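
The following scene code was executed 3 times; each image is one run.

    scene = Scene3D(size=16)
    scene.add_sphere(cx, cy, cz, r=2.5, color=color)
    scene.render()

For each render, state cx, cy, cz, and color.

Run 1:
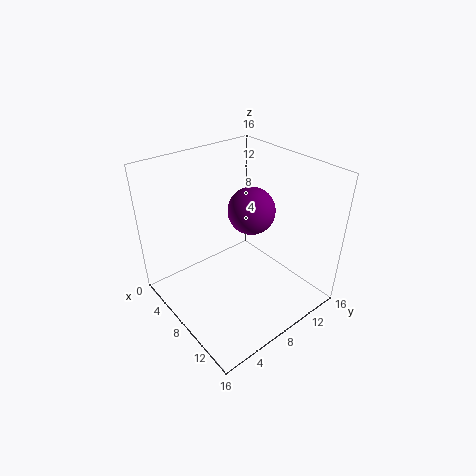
cx = 9; cy = 9; cz = 11.5; color = 'purple'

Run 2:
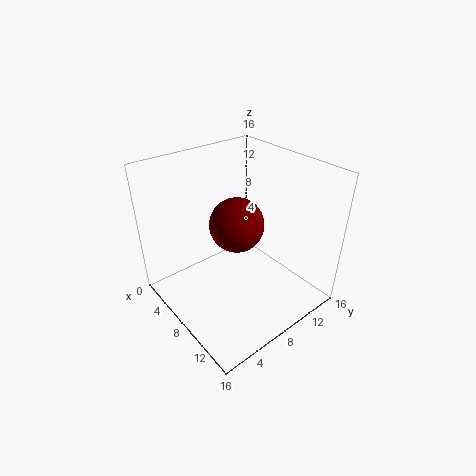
cx = 11.5; cy = 5; cz = 12.5; color = 'maroon'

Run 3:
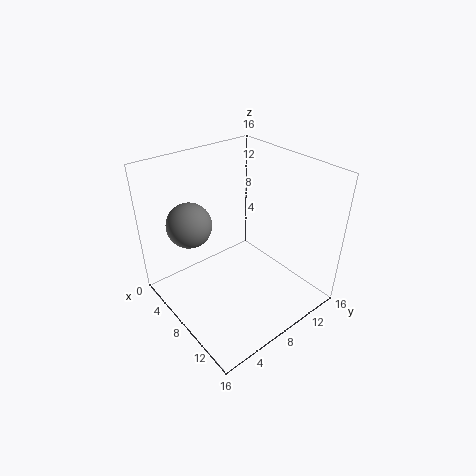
cx = 4.5; cy = 4; cz = 9.5; color = 'gray'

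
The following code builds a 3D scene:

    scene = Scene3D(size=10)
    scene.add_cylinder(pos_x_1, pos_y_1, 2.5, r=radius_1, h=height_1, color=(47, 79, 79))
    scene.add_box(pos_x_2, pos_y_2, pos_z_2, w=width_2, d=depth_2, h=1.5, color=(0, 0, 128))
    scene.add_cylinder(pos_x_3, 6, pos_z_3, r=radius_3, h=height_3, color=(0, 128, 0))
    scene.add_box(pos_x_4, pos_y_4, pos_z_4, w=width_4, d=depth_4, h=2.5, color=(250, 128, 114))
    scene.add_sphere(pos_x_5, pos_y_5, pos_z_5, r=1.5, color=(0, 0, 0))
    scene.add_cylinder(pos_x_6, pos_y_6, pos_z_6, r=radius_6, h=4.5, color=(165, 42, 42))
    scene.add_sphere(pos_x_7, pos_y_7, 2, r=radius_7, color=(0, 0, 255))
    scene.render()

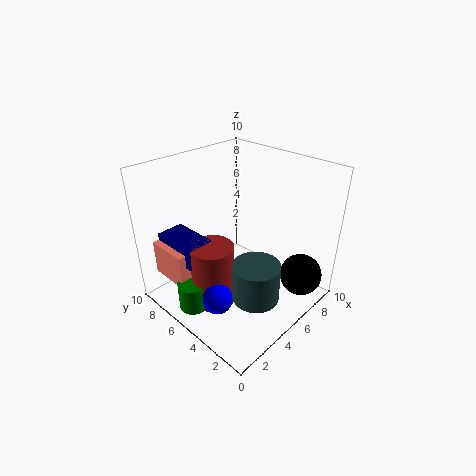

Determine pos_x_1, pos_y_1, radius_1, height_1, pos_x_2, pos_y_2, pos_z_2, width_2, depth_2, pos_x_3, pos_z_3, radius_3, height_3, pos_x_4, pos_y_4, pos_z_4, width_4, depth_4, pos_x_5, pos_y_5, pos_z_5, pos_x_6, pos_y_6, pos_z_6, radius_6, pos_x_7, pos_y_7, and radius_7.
pos_x_1 = 3.5
pos_y_1 = 2
radius_1 = 1.5
height_1 = 2.5
pos_x_2 = 1.5
pos_y_2 = 6
pos_z_2 = 3.5
width_2 = 2
depth_2 = 3.5
pos_x_3 = 1.5
pos_z_3 = 0.5
radius_3 = 1
height_3 = 2
pos_x_4 = 1
pos_y_4 = 6.5
pos_z_4 = 2
width_4 = 2
depth_4 = 3
pos_x_5 = 8
pos_y_5 = 1.5
pos_z_5 = 2
pos_x_6 = 3
pos_y_6 = 5.5
pos_z_6 = 0.5
radius_6 = 1.5
pos_x_7 = 2
pos_y_7 = 4
radius_7 = 1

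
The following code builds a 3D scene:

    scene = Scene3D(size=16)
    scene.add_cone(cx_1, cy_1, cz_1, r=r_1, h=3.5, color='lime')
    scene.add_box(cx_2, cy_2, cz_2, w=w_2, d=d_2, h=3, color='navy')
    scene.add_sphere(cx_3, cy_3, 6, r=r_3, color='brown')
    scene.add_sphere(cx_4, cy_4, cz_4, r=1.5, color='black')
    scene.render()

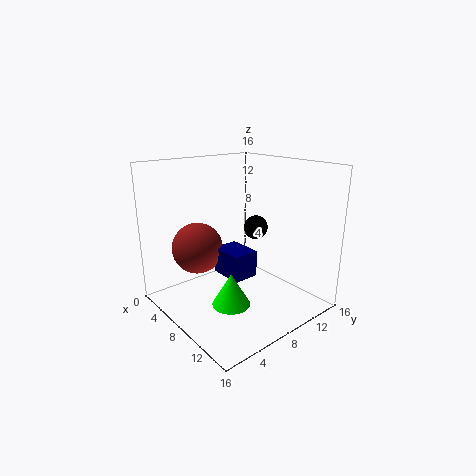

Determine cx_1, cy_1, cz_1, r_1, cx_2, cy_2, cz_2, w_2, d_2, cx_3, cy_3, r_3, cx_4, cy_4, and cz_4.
cx_1 = 10.5, cy_1 = 5, cz_1 = 2, r_1 = 2, cx_2 = 5.5, cy_2 = 6.5, cz_2 = 3.5, w_2 = 4, d_2 = 3, cx_3 = 3.5, cy_3 = 5.5, r_3 = 3, cx_4 = 5.5, cy_4 = 13, cz_4 = 7.5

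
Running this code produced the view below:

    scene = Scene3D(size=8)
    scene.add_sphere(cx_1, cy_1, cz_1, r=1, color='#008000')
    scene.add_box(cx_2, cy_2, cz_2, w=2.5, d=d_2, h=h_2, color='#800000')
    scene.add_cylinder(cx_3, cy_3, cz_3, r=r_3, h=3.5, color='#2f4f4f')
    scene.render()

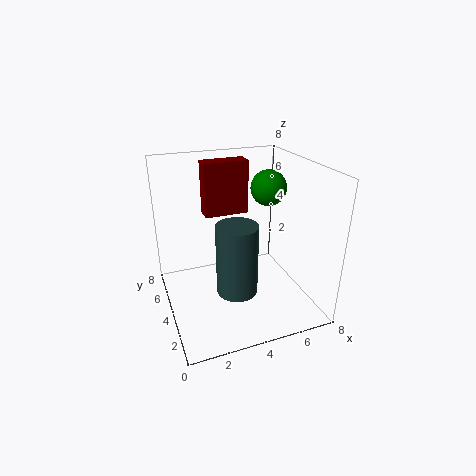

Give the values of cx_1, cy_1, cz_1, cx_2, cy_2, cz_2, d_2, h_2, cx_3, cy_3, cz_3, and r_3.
cx_1 = 6, cy_1 = 4.5, cz_1 = 6.5, cx_2 = 2.5, cy_2 = 5, cz_2 = 5, d_2 = 1, h_2 = 3, cx_3 = 3, cy_3 = 1.5, cz_3 = 2.5, r_3 = 1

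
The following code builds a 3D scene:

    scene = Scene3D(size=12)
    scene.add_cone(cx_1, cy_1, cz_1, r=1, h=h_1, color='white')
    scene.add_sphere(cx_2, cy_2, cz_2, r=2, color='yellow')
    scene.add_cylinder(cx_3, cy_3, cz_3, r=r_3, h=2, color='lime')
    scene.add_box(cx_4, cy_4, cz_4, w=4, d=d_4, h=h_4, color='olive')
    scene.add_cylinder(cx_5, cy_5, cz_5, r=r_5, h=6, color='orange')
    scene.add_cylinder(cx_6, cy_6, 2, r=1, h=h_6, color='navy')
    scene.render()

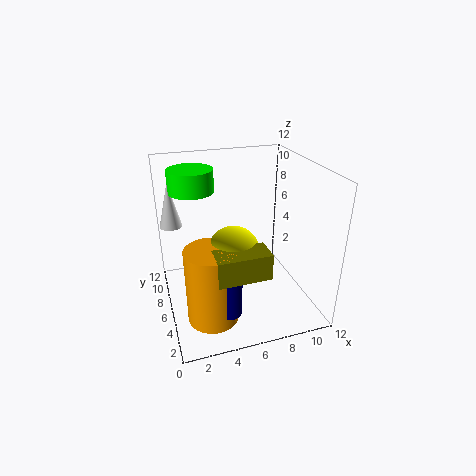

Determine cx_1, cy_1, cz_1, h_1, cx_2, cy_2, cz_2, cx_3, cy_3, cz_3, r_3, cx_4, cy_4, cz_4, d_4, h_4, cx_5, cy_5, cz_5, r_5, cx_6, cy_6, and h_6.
cx_1 = 1
cy_1 = 10
cz_1 = 6
h_1 = 4
cx_2 = 5
cy_2 = 4
cz_2 = 6
cx_3 = 3
cy_3 = 10
cz_3 = 9
r_3 = 2
cx_4 = 3
cy_4 = 1
cz_4 = 5
d_4 = 2
h_4 = 2
cx_5 = 3
cy_5 = 3
cz_5 = 1
r_5 = 2
cx_6 = 4
cy_6 = 2
h_6 = 3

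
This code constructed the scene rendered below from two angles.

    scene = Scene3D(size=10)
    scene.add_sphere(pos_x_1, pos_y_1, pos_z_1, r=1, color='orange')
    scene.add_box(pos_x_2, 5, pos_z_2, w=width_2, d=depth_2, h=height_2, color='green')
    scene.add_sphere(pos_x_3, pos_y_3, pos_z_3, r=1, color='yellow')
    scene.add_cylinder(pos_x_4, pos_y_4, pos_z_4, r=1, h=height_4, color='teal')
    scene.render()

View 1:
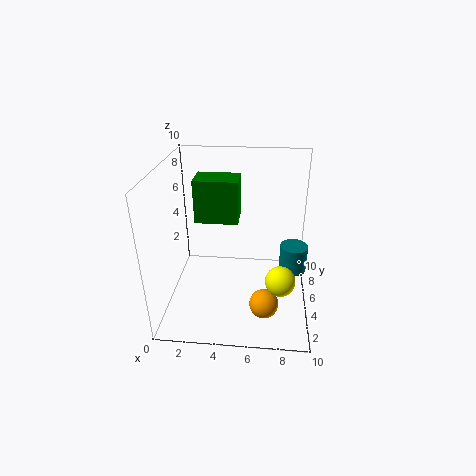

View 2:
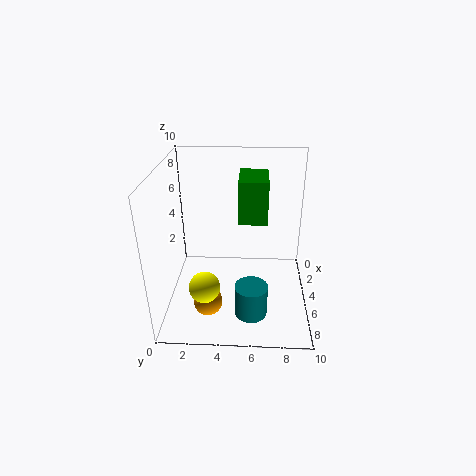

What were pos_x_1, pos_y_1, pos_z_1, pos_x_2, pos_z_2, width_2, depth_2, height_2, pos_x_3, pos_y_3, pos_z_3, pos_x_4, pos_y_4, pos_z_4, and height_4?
pos_x_1 = 7; pos_y_1 = 3; pos_z_1 = 1; pos_x_2 = 2; pos_z_2 = 6; width_2 = 3; depth_2 = 2; height_2 = 3; pos_x_3 = 8; pos_y_3 = 3; pos_z_3 = 3; pos_x_4 = 9; pos_y_4 = 6; pos_z_4 = 2; height_4 = 2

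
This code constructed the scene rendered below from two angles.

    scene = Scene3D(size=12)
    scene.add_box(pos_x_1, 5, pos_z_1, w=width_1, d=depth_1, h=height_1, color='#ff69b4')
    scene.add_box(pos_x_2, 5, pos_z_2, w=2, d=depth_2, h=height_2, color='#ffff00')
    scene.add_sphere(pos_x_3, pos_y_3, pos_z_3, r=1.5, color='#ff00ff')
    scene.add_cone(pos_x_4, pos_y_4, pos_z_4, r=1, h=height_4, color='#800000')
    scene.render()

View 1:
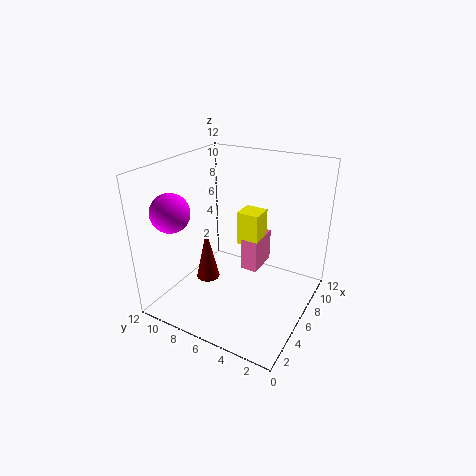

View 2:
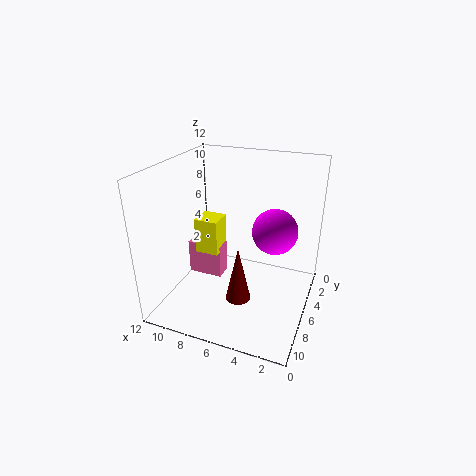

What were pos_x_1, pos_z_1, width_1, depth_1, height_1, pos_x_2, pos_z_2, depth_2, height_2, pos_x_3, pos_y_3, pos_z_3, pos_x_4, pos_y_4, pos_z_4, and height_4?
pos_x_1 = 7.5; pos_z_1 = 2; width_1 = 3; depth_1 = 1.5; height_1 = 3; pos_x_2 = 7.5; pos_z_2 = 4.5; depth_2 = 2; height_2 = 3; pos_x_3 = 2; pos_y_3 = 9.5; pos_z_3 = 9; pos_x_4 = 5; pos_y_4 = 8.5; pos_z_4 = 2; height_4 = 4.5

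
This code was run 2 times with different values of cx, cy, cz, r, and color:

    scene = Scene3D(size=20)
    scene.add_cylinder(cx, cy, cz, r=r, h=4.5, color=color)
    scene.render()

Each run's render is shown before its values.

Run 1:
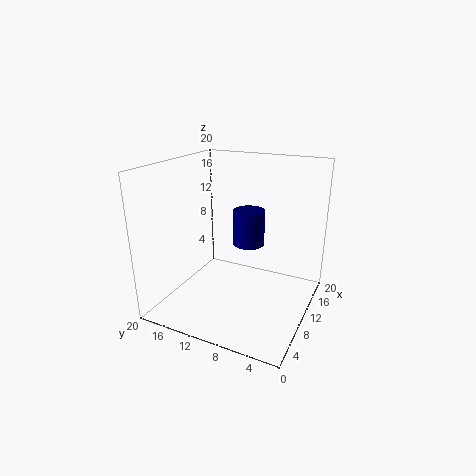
cx = 8
cy = 7.5
cz = 10.5
r = 2
color = 'navy'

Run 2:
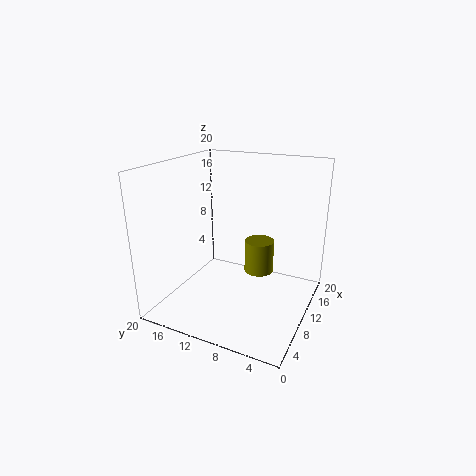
cx = 10.5
cy = 7
cz = 5.5
r = 2
color = 'olive'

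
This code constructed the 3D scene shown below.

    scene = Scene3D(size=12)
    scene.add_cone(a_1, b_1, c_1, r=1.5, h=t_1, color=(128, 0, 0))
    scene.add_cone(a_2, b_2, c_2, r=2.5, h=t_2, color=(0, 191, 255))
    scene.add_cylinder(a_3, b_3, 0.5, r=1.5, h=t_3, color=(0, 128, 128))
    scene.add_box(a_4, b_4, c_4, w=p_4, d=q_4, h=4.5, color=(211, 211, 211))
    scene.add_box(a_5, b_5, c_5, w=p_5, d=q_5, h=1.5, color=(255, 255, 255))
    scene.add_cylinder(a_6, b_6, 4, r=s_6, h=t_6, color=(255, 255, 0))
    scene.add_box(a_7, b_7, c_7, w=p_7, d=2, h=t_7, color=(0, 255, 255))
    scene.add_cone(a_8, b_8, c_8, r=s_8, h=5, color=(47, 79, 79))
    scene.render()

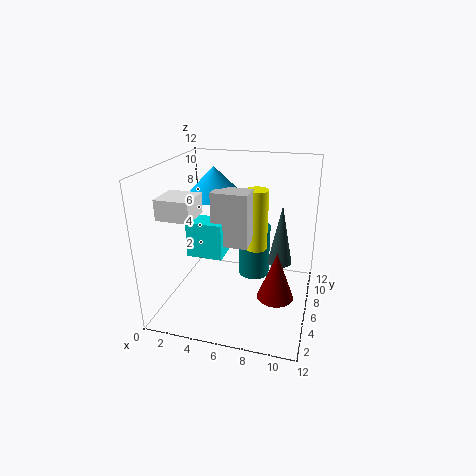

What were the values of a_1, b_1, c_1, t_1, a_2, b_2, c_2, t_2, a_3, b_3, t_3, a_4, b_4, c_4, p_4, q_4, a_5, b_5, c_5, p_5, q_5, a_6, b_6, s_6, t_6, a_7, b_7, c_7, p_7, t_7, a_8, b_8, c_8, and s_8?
a_1 = 9.5
b_1 = 5
c_1 = 1.5
t_1 = 4
a_2 = 3.5
b_2 = 7.5
c_2 = 9
t_2 = 2.5
a_3 = 6.5
b_3 = 10
t_3 = 5
a_4 = 4
b_4 = 5
c_4 = 5.5
p_4 = 3
q_4 = 2
a_5 = 1.5
b_5 = 1
c_5 = 9
p_5 = 2.5
q_5 = 2.5
a_6 = 7
b_6 = 8.5
s_6 = 1
t_6 = 5.5
a_7 = 2
b_7 = 4.5
c_7 = 4.5
p_7 = 3
t_7 = 3
a_8 = 9.5
b_8 = 6.5
c_8 = 4
s_8 = 1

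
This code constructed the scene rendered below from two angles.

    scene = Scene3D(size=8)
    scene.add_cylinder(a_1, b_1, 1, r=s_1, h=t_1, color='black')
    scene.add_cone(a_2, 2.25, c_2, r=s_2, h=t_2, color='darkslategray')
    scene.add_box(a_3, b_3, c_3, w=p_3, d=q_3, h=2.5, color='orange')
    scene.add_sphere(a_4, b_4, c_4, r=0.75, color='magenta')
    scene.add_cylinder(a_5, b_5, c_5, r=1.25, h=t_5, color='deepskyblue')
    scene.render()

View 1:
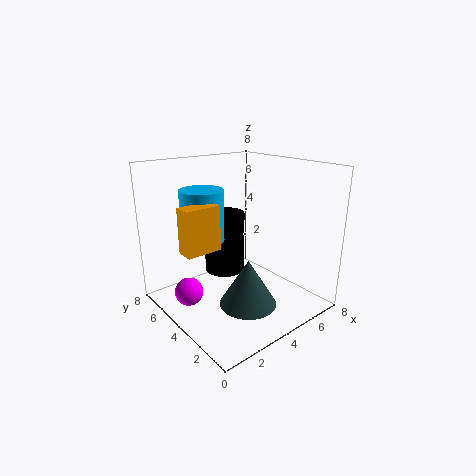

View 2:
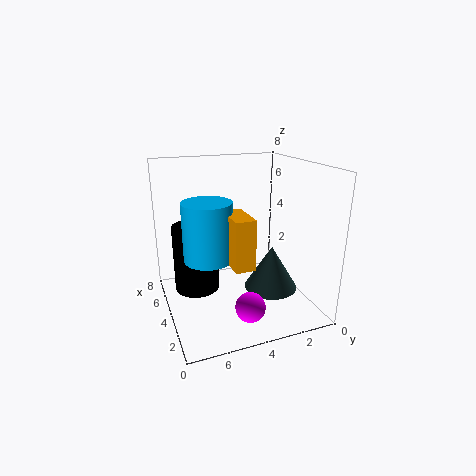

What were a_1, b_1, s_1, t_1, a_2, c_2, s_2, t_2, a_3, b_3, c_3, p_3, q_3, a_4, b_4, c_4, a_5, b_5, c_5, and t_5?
a_1 = 4.75; b_1 = 6.25; s_1 = 1.25; t_1 = 3.75; a_2 = 3.25; c_2 = 1; s_2 = 1.5; t_2 = 2.5; a_3 = 1; b_3 = 4.25; c_3 = 3.5; p_3 = 2; q_3 = 1; a_4 = 1; b_4 = 4.5; c_4 = 1.5; a_5 = 3; b_5 = 6; c_5 = 3.5; t_5 = 3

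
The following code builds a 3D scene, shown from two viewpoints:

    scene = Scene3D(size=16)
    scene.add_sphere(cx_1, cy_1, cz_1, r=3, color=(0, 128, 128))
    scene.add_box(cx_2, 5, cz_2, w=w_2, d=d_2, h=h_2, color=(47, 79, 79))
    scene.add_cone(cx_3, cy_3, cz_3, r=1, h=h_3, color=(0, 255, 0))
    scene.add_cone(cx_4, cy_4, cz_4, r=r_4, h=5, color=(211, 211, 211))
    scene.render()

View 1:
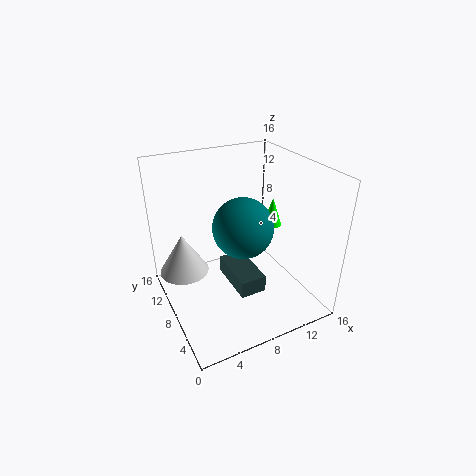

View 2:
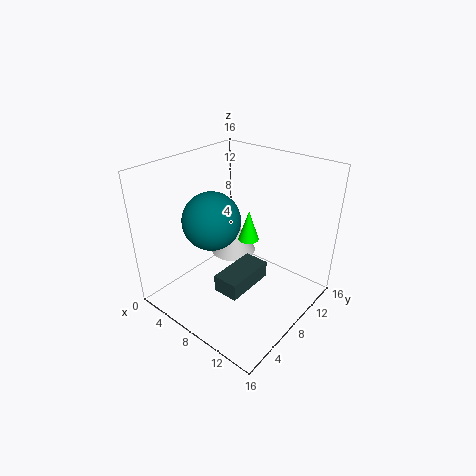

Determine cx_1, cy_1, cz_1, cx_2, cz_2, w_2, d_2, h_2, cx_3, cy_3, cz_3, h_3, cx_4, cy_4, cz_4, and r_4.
cx_1 = 7, cy_1 = 5, cz_1 = 11, cx_2 = 7, cz_2 = 2, w_2 = 3, d_2 = 6, h_2 = 2, cx_3 = 11, cy_3 = 6, cz_3 = 10, h_3 = 3, cx_4 = 3, cy_4 = 13, cz_4 = 2, r_4 = 3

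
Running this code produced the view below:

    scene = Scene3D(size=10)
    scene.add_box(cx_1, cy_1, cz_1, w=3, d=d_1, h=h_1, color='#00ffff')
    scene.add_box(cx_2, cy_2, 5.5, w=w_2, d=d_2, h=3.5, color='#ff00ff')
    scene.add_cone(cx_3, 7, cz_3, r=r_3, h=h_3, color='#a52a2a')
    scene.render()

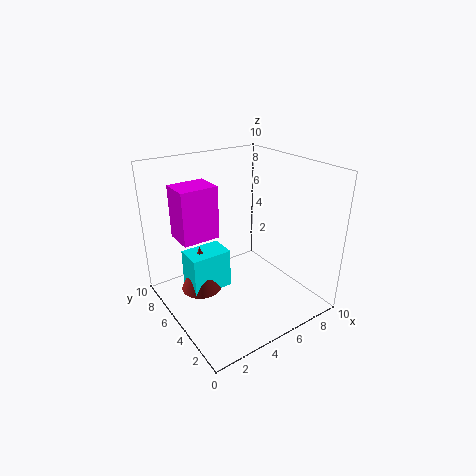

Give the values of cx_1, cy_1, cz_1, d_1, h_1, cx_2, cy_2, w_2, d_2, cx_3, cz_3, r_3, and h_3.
cx_1 = 2, cy_1 = 6, cz_1 = 0.5, d_1 = 2, h_1 = 3, cx_2 = 1, cy_2 = 5, w_2 = 2.5, d_2 = 2, cx_3 = 3, cz_3 = 0.5, r_3 = 1.5, h_3 = 3.5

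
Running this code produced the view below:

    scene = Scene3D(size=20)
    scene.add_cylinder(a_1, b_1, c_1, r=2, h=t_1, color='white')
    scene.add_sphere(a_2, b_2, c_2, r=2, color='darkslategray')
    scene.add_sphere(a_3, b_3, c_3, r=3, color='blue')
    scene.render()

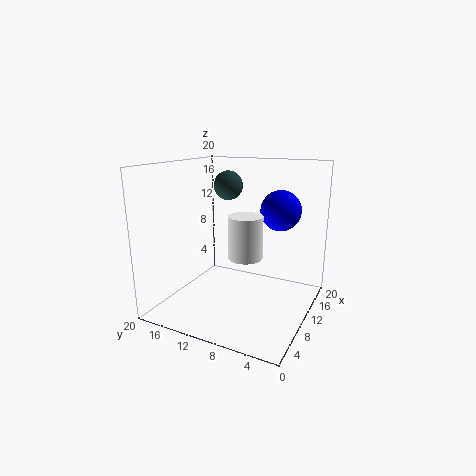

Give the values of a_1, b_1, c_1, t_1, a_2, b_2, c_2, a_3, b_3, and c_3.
a_1 = 4; b_1 = 6; c_1 = 10; t_1 = 5; a_2 = 11; b_2 = 12; c_2 = 17; a_3 = 16; b_3 = 6; c_3 = 13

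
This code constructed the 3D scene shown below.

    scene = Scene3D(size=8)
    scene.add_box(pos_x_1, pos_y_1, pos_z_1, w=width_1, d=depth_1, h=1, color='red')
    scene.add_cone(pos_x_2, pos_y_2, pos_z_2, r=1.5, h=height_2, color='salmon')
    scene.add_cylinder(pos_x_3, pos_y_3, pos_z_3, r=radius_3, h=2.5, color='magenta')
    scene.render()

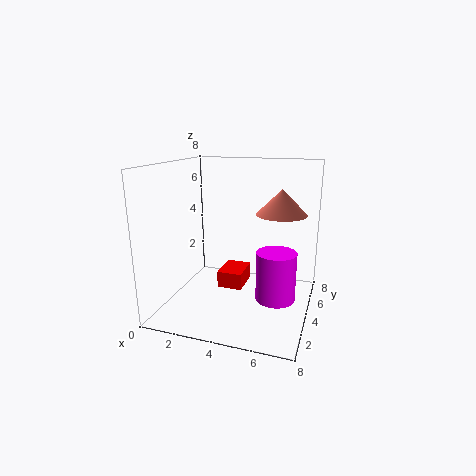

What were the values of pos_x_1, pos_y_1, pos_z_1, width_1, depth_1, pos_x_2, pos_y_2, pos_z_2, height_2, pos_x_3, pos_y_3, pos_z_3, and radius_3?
pos_x_1 = 2.5, pos_y_1 = 4.5, pos_z_1 = 0.5, width_1 = 1.5, depth_1 = 2, pos_x_2 = 6, pos_y_2 = 6, pos_z_2 = 5, height_2 = 1.5, pos_x_3 = 6.5, pos_y_3 = 2.5, pos_z_3 = 1.5, radius_3 = 1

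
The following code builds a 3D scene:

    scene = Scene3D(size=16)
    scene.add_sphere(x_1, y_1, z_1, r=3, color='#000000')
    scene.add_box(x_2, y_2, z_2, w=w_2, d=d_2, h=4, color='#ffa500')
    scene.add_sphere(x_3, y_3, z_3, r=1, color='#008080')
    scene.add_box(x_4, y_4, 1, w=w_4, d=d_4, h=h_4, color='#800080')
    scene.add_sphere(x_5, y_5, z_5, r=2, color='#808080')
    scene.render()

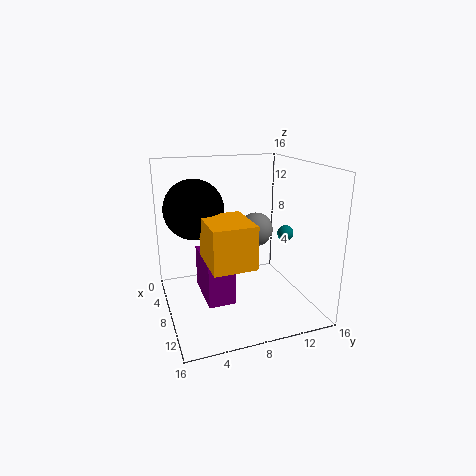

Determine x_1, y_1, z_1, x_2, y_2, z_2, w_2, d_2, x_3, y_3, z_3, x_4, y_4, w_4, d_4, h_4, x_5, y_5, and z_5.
x_1 = 9
y_1 = 3
z_1 = 12
x_2 = 11
y_2 = 3
z_2 = 8
w_2 = 5
d_2 = 4
x_3 = 6
y_3 = 15
z_3 = 7
x_4 = 4
y_4 = 4
w_4 = 6
d_4 = 3
h_4 = 5
x_5 = 6
y_5 = 11
z_5 = 8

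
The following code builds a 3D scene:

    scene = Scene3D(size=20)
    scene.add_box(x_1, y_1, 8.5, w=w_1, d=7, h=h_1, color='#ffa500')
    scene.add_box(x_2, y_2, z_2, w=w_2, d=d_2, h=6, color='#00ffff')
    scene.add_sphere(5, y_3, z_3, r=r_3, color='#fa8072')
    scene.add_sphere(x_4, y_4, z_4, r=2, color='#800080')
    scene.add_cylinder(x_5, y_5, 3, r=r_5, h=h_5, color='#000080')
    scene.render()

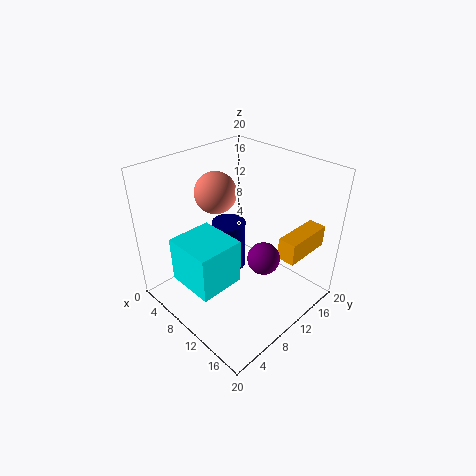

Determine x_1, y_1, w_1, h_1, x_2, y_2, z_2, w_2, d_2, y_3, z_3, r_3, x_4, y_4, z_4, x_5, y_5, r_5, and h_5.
x_1 = 15.5
y_1 = 12
w_1 = 2.5
h_1 = 3
x_2 = 7
y_2 = 1
z_2 = 6.5
w_2 = 6.5
d_2 = 6
y_3 = 10.5
z_3 = 15
r_3 = 3
x_4 = 16
y_4 = 8.5
z_4 = 10.5
x_5 = 6.5
y_5 = 11.5
r_5 = 2.5
h_5 = 7.5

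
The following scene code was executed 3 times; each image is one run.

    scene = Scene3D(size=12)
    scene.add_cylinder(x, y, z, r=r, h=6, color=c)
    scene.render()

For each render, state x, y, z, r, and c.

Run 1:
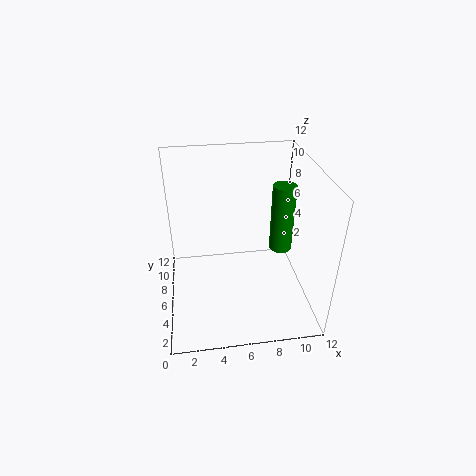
x = 10
y = 7
z = 4
r = 1
c = 'green'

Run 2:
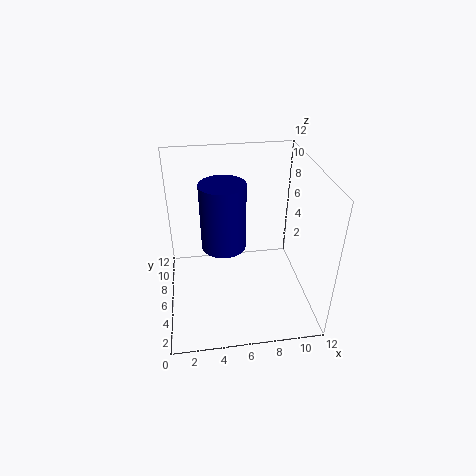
x = 5
y = 8
z = 4
r = 2
c = 'navy'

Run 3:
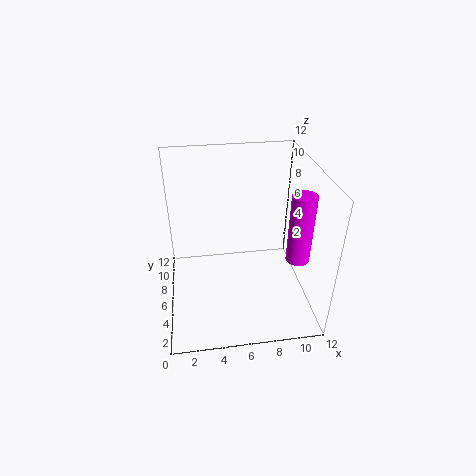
x = 11
y = 5
z = 4
r = 1
c = 'magenta'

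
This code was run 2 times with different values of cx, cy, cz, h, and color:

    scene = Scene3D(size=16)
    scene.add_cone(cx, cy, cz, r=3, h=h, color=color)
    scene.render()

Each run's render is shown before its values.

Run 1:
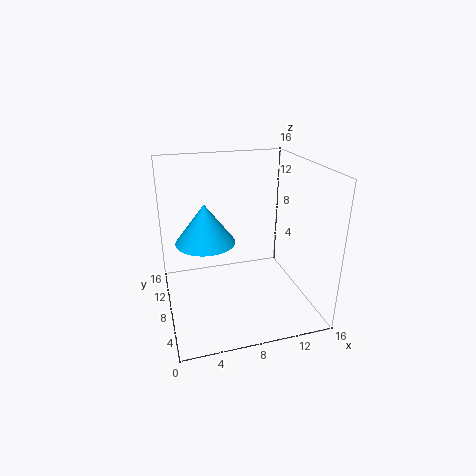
cx = 4, cy = 6, cz = 9, h = 4, color = 'deepskyblue'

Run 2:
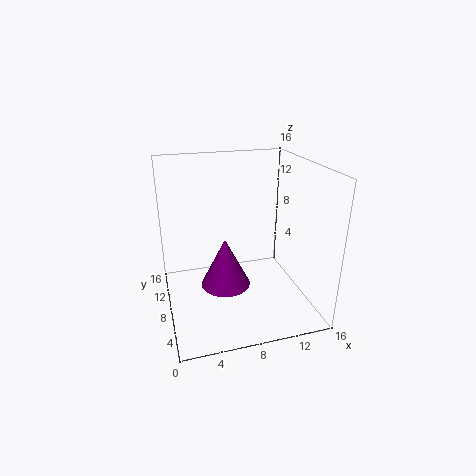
cx = 7, cy = 10, cz = 1, h = 6, color = 'purple'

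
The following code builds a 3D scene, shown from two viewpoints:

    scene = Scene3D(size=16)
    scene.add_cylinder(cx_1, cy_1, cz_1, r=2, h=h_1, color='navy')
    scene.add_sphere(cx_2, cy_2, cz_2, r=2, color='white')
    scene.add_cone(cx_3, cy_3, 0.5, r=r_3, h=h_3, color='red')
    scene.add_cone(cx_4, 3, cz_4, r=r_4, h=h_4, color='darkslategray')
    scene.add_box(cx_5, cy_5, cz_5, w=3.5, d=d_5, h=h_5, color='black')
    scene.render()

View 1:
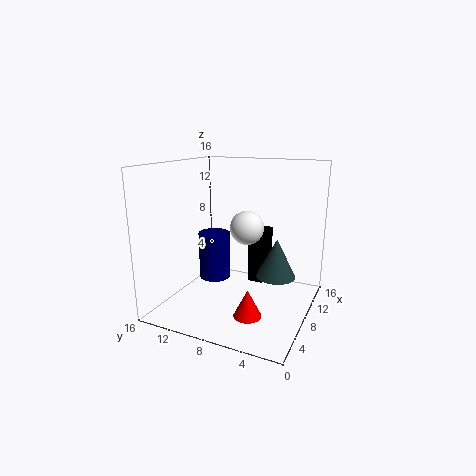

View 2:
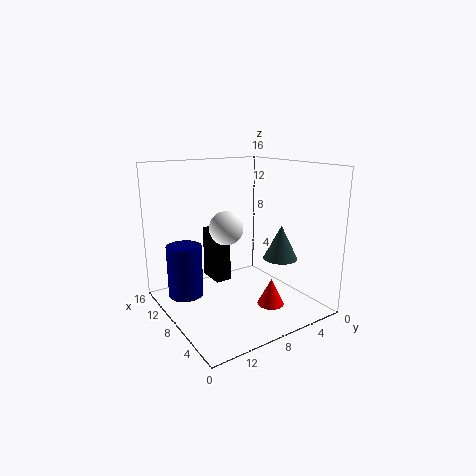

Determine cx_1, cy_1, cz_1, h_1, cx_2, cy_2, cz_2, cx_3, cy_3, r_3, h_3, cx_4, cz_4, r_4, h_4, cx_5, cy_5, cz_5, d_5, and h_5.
cx_1 = 11.5
cy_1 = 13
cz_1 = 1
h_1 = 6
cx_2 = 10.5
cy_2 = 8
cz_2 = 8.5
cx_3 = 5
cy_3 = 5.5
r_3 = 1.5
h_3 = 3
cx_4 = 6.5
cz_4 = 5
r_4 = 2
h_4 = 4
cx_5 = 12
cy_5 = 6.5
cz_5 = 1
d_5 = 2
h_5 = 6.5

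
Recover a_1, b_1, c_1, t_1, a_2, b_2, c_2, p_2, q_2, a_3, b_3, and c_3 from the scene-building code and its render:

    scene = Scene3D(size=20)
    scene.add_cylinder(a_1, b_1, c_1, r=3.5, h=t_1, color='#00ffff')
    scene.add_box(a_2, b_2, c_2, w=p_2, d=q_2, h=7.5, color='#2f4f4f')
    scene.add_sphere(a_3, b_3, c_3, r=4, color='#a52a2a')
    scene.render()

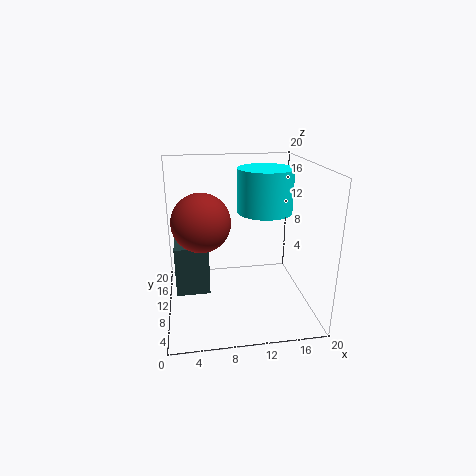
a_1 = 13
b_1 = 7.5
c_1 = 14.5
t_1 = 5.5
a_2 = 1
b_2 = 11.5
c_2 = 0.5
p_2 = 5
q_2 = 6
a_3 = 5
b_3 = 10
c_3 = 12.5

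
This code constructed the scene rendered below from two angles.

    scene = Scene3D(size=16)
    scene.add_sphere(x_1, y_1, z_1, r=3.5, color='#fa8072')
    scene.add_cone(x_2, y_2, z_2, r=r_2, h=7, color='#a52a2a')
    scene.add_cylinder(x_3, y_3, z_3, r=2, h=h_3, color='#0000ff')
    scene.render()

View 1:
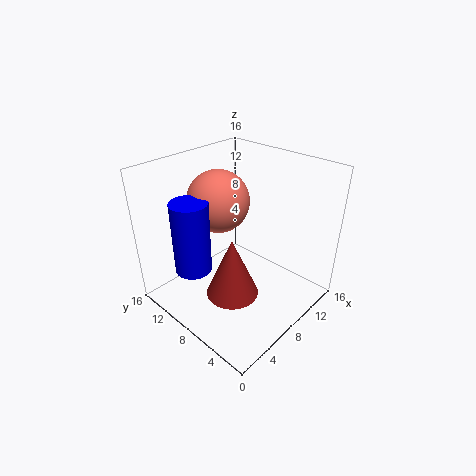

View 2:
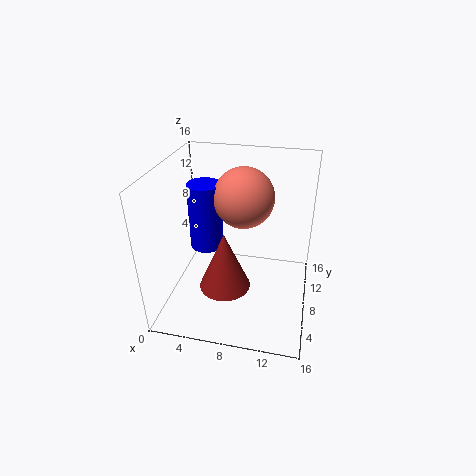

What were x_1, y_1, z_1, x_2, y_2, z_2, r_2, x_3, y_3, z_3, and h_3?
x_1 = 8
y_1 = 11
z_1 = 11.5
x_2 = 6.5
y_2 = 7.5
z_2 = 1.5
r_2 = 3
x_3 = 3.5
y_3 = 10.5
z_3 = 5
h_3 = 8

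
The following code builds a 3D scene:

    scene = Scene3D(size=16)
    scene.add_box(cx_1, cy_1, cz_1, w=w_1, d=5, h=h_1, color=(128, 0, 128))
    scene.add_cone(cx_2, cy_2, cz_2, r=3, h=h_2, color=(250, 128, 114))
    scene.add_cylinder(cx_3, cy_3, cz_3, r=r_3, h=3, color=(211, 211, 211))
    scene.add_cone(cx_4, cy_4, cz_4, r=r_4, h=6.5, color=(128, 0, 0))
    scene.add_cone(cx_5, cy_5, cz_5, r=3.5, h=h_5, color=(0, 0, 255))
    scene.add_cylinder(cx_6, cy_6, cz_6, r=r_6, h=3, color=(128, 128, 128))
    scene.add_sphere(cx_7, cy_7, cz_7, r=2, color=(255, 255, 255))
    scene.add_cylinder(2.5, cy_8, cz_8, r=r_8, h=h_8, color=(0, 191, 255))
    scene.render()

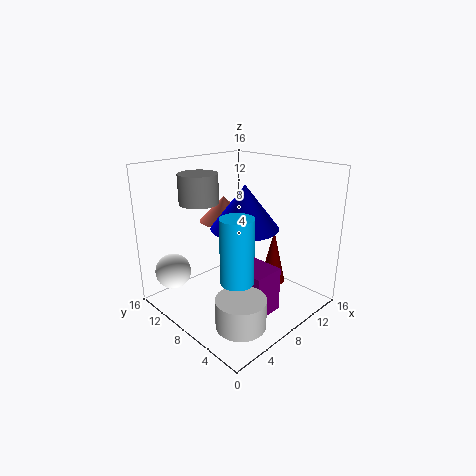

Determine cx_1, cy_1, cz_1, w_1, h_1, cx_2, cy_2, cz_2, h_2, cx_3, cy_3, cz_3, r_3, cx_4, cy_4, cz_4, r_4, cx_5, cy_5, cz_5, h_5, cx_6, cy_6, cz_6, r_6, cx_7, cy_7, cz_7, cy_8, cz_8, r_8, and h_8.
cx_1 = 6
cy_1 = 3
cz_1 = 0.5
w_1 = 3.5
h_1 = 5
cx_2 = 10
cy_2 = 12.5
cz_2 = 8.5
h_2 = 3
cx_3 = 3.5
cy_3 = 3
cz_3 = 1.5
r_3 = 2.5
cx_4 = 12.5
cy_4 = 6.5
cz_4 = 1.5
r_4 = 1.5
cx_5 = 7
cy_5 = 6
cz_5 = 10
h_5 = 4.5
cx_6 = 4
cy_6 = 9.5
cz_6 = 12.5
r_6 = 2
cx_7 = 2.5
cy_7 = 13
cz_7 = 4
cy_8 = 2.5
cz_8 = 7
r_8 = 1.5
h_8 = 6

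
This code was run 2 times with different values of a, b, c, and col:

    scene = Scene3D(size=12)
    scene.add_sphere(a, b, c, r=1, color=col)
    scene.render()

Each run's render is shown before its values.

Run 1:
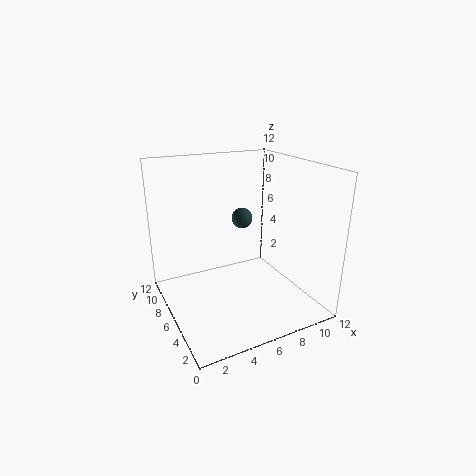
a = 8.5, b = 10, c = 6, col = 'darkslategray'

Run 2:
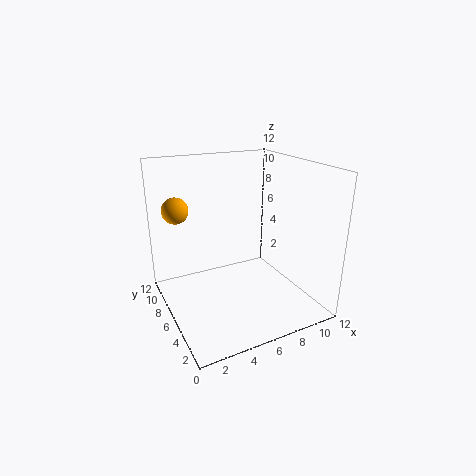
a = 1, b = 6.5, c = 9, col = 'orange'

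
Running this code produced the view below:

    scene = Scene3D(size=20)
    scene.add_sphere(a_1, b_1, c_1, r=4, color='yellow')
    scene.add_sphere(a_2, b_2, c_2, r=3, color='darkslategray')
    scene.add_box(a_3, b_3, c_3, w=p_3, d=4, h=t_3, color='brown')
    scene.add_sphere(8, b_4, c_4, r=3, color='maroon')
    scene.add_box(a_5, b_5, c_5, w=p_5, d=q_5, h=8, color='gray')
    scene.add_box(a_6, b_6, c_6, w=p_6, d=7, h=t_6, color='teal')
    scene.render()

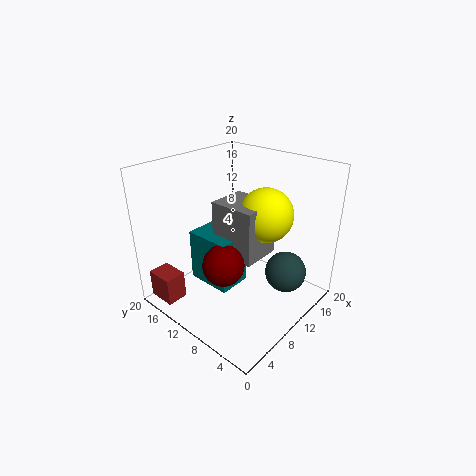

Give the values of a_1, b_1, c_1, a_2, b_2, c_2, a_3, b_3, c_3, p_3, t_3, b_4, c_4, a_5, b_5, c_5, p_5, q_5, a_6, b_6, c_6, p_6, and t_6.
a_1 = 15
b_1 = 9
c_1 = 12
a_2 = 15
b_2 = 5
c_2 = 4
a_3 = 1
b_3 = 15
c_3 = 1
p_3 = 3
t_3 = 4
b_4 = 11
c_4 = 6
a_5 = 10
b_5 = 8
c_5 = 6
p_5 = 6
q_5 = 7
a_6 = 8
b_6 = 11
c_6 = 1
p_6 = 5
t_6 = 8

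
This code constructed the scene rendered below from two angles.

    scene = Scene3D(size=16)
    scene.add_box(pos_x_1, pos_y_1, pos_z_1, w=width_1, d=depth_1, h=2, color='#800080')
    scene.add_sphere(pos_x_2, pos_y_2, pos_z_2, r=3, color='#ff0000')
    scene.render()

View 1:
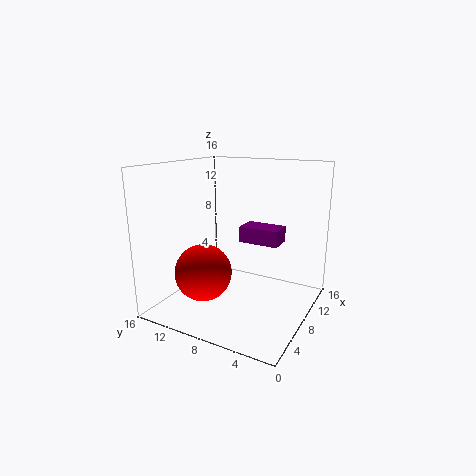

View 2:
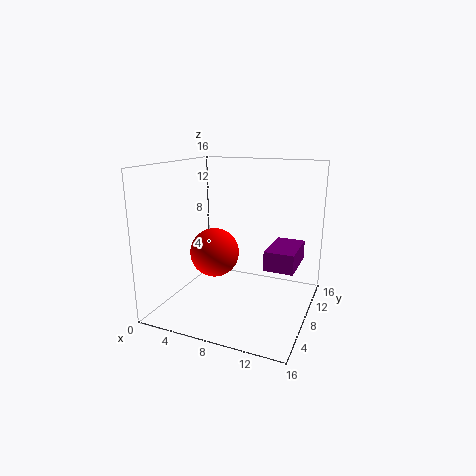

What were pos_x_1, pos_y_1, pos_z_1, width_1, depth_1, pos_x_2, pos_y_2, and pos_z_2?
pos_x_1 = 12
pos_y_1 = 5
pos_z_1 = 6
width_1 = 3
depth_1 = 5
pos_x_2 = 4
pos_y_2 = 10
pos_z_2 = 5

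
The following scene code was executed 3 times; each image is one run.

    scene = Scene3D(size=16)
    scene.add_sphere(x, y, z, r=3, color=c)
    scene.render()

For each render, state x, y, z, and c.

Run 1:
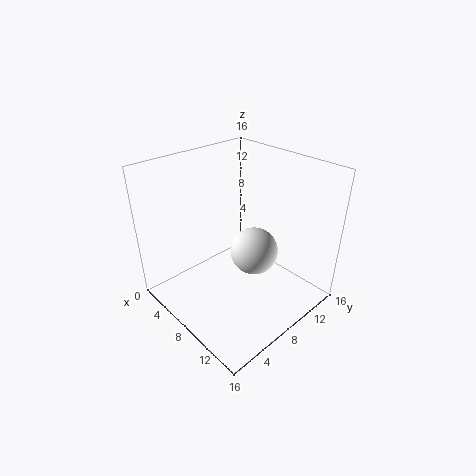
x = 6.75; y = 12; z = 3.75; c = 'white'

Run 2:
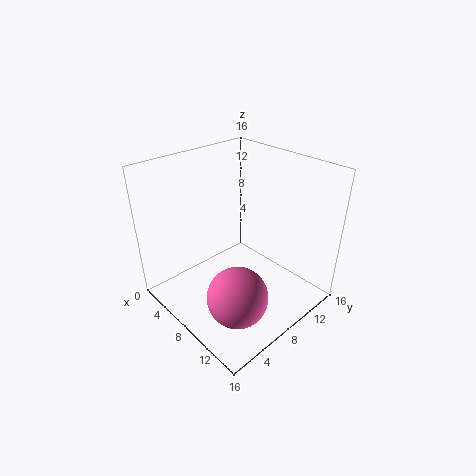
x = 12.75; y = 3.5; z = 5.25; c = 'hotpink'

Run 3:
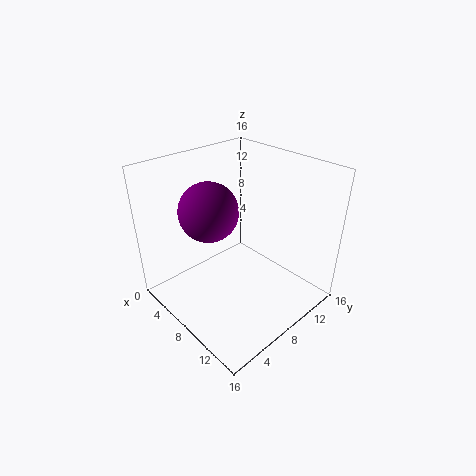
x = 7.5; y = 4.5; z = 12.25; c = 'purple'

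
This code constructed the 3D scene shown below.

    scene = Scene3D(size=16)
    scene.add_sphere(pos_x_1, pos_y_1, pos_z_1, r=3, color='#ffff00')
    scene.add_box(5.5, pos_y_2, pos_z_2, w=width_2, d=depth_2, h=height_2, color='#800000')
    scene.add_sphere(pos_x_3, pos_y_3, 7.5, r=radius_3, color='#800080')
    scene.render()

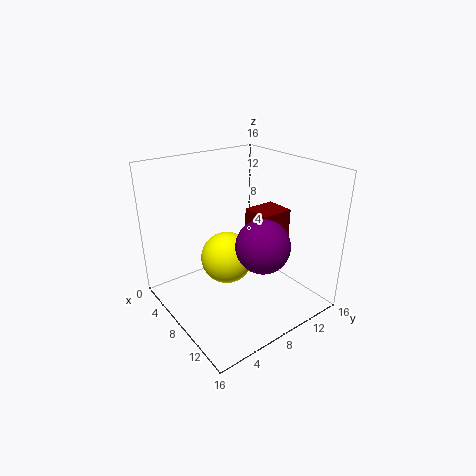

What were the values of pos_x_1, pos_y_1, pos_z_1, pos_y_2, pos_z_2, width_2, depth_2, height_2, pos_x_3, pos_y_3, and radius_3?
pos_x_1 = 6.5, pos_y_1 = 7.5, pos_z_1 = 5, pos_y_2 = 11, pos_z_2 = 4.5, width_2 = 3.5, depth_2 = 4, height_2 = 5.5, pos_x_3 = 10.5, pos_y_3 = 9.5, radius_3 = 3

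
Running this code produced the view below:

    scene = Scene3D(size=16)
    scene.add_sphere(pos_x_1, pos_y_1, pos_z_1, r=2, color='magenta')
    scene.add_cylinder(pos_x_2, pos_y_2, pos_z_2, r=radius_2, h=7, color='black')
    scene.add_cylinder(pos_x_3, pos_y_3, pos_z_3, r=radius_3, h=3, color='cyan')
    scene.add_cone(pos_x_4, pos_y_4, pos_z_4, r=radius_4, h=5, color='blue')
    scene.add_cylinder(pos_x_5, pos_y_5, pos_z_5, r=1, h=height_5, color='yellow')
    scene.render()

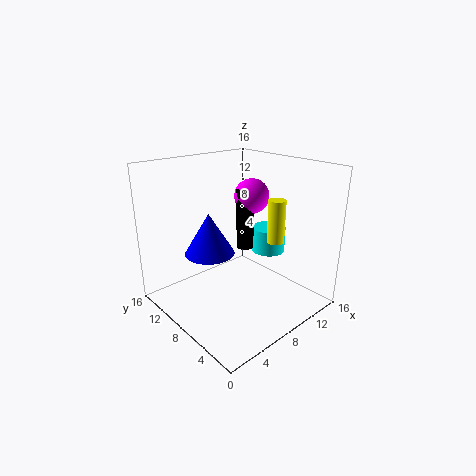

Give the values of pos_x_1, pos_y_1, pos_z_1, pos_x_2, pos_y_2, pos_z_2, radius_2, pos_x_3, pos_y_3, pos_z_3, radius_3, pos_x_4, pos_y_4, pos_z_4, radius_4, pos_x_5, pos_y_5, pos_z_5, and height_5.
pos_x_1 = 11
pos_y_1 = 9
pos_z_1 = 12
pos_x_2 = 10
pos_y_2 = 9
pos_z_2 = 6
radius_2 = 1
pos_x_3 = 13
pos_y_3 = 8
pos_z_3 = 5
radius_3 = 2
pos_x_4 = 7
pos_y_4 = 12
pos_z_4 = 5
radius_4 = 3
pos_x_5 = 12
pos_y_5 = 6
pos_z_5 = 7
height_5 = 5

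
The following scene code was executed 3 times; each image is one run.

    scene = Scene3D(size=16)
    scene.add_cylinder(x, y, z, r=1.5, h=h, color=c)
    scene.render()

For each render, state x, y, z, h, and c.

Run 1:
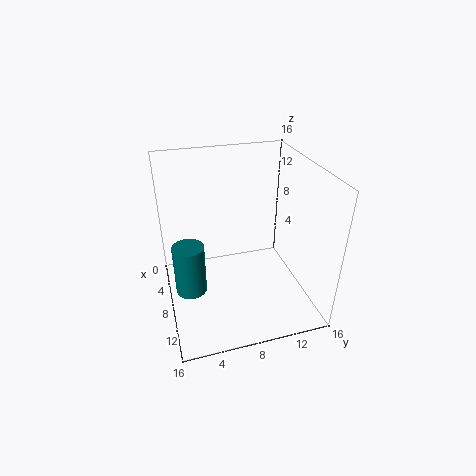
x = 12, y = 2, z = 5.5, h = 5, c = 'teal'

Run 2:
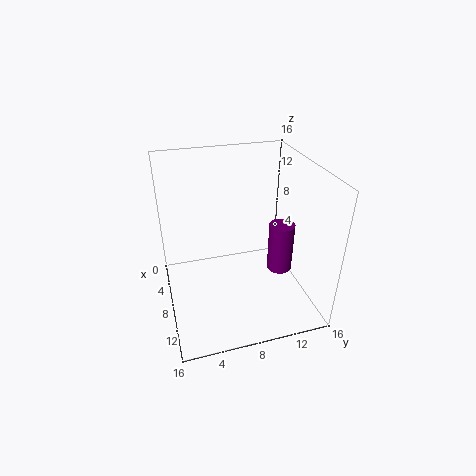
x = 7.5, y = 13.5, z = 2.5, h = 6, c = 'purple'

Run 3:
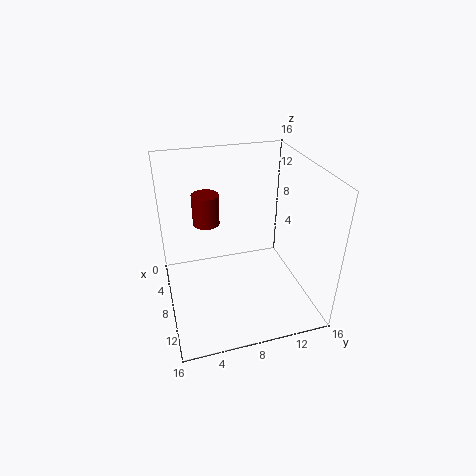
x = 5.5, y = 5, z = 9, h = 3.5, c = 'maroon'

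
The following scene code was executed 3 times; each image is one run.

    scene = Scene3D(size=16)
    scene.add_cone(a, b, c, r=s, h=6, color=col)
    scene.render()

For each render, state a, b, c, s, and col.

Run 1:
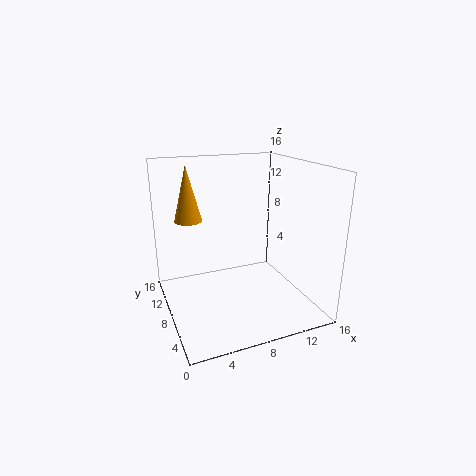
a = 3
b = 10
c = 10
s = 1.5
col = 'orange'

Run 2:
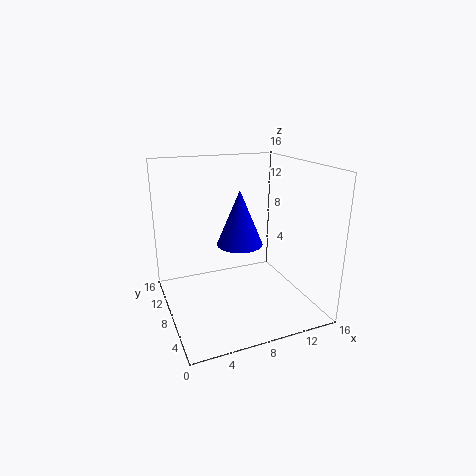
a = 8
b = 7.5
c = 7.5
s = 2.5
col = 'blue'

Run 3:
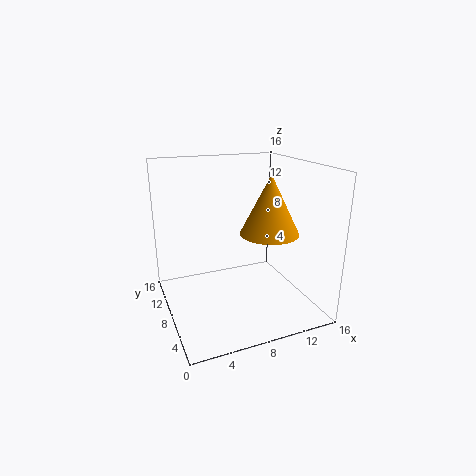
a = 10
b = 4.5
c = 9.5
s = 3
col = 'orange'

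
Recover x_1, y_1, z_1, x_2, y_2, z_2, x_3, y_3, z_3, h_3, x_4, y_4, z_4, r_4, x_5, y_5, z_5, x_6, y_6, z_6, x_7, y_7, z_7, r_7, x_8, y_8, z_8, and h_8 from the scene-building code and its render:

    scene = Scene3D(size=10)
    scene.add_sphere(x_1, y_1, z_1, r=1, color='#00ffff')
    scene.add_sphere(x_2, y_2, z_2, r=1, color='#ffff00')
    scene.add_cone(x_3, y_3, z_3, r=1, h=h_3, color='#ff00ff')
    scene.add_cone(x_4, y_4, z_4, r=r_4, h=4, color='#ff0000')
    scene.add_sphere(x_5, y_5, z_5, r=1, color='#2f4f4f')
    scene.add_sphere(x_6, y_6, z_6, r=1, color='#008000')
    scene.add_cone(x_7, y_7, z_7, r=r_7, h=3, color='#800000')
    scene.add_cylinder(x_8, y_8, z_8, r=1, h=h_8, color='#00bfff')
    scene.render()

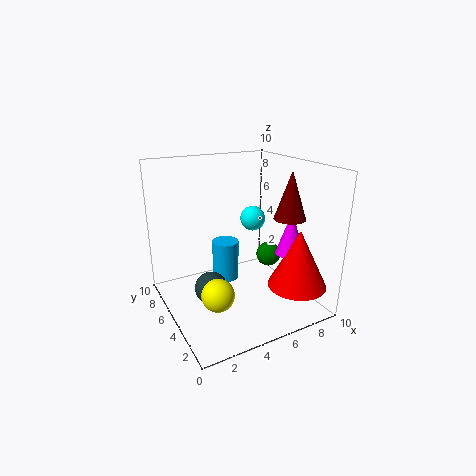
x_1 = 8; y_1 = 8; z_1 = 5; x_2 = 2; y_2 = 2; z_2 = 3; x_3 = 8; y_3 = 3; z_3 = 4; h_3 = 3; x_4 = 8; y_4 = 2; z_4 = 2; r_4 = 2; x_5 = 2; y_5 = 3; z_5 = 3; x_6 = 9; y_6 = 7; z_6 = 2; x_7 = 7; y_7 = 2; z_7 = 7; r_7 = 1; x_8 = 5; y_8 = 7; z_8 = 1; h_8 = 3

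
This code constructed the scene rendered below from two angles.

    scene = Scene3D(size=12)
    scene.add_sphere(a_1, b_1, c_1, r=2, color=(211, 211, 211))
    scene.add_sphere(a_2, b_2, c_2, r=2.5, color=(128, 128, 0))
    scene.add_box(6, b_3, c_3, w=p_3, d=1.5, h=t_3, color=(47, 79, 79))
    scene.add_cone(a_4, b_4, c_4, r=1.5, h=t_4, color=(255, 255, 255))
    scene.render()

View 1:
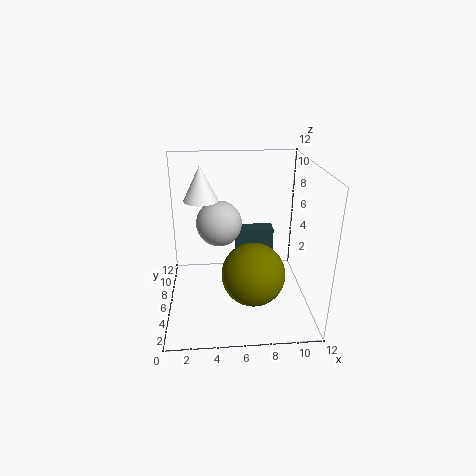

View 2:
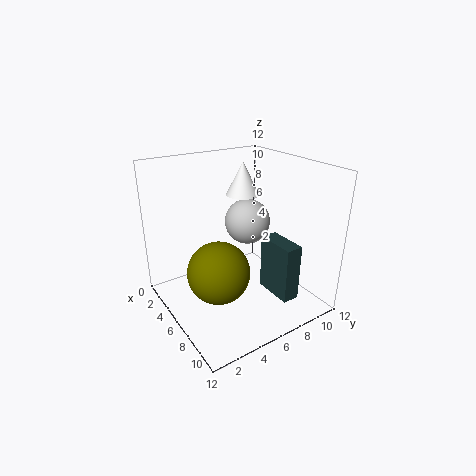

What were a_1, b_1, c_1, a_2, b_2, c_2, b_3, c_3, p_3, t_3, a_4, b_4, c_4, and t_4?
a_1 = 4.5; b_1 = 8; c_1 = 6.5; a_2 = 7; b_2 = 3.5; c_2 = 4; b_3 = 8.5; c_3 = 0.5; p_3 = 3.5; t_3 = 5; a_4 = 3; b_4 = 8.5; c_4 = 8.5; t_4 = 3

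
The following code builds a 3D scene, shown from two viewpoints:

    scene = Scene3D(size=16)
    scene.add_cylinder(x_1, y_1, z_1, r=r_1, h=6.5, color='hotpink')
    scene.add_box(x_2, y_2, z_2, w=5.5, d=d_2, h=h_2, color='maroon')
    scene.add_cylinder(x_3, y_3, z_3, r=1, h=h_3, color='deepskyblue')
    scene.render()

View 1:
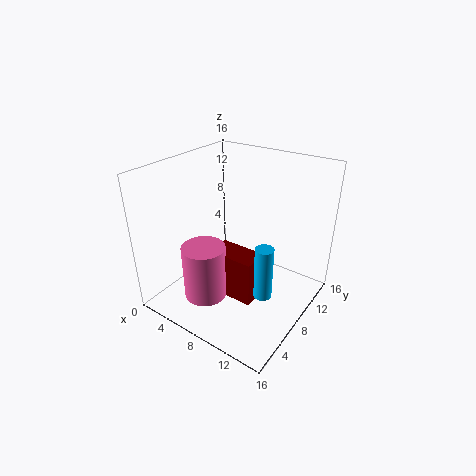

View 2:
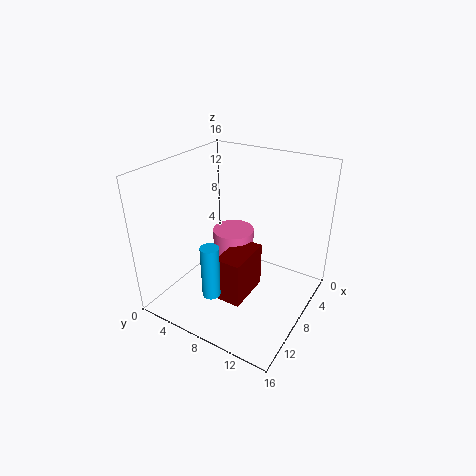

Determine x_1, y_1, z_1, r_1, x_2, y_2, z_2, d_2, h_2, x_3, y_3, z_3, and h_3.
x_1 = 5; y_1 = 5.5; z_1 = 0.5; r_1 = 2.5; x_2 = 5; y_2 = 6.5; z_2 = 0.5; d_2 = 3; h_2 = 5.5; x_3 = 12; y_3 = 7; z_3 = 2.5; h_3 = 6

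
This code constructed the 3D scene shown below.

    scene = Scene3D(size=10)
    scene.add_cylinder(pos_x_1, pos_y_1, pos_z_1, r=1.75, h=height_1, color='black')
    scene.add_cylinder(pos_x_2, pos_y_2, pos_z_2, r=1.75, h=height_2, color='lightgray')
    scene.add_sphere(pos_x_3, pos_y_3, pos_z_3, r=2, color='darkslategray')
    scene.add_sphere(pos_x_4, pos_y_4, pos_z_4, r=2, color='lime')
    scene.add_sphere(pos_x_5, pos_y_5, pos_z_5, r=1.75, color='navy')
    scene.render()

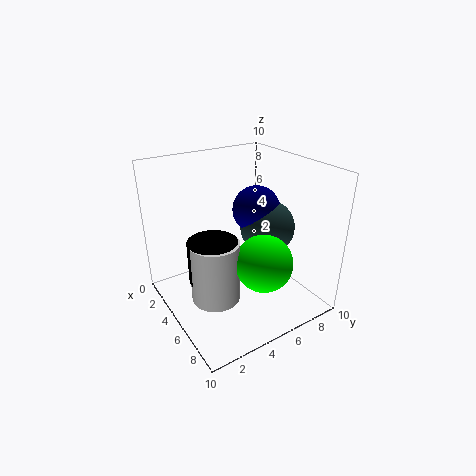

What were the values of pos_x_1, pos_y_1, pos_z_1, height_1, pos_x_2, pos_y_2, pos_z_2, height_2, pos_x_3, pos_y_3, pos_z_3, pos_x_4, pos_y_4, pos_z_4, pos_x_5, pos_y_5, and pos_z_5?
pos_x_1 = 4.5; pos_y_1 = 3.25; pos_z_1 = 2; height_1 = 3; pos_x_2 = 4.75; pos_y_2 = 3.25; pos_z_2 = 0.5; height_2 = 4.5; pos_x_3 = 4.75; pos_y_3 = 7.75; pos_z_3 = 5; pos_x_4 = 6.75; pos_y_4 = 6; pos_z_4 = 3.5; pos_x_5 = 4; pos_y_5 = 7.25; pos_z_5 = 6.25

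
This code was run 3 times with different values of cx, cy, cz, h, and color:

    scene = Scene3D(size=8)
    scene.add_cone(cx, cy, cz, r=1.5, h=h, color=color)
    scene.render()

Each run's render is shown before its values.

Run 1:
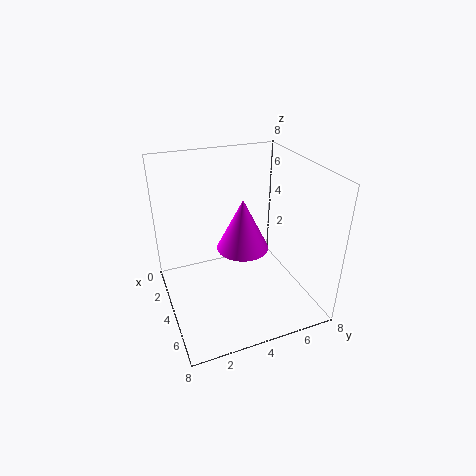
cx = 3.5, cy = 4.5, cz = 3, h = 3, color = 'magenta'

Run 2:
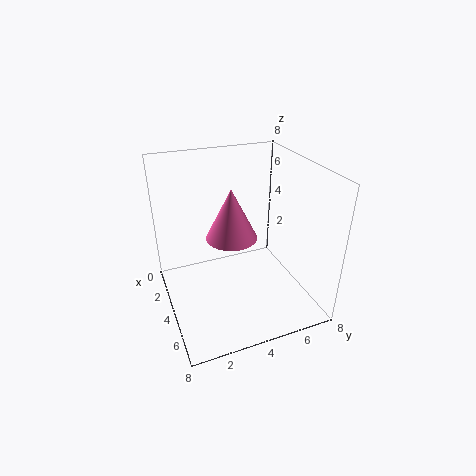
cx = 3, cy = 4, cz = 3.5, h = 3, color = 'hotpink'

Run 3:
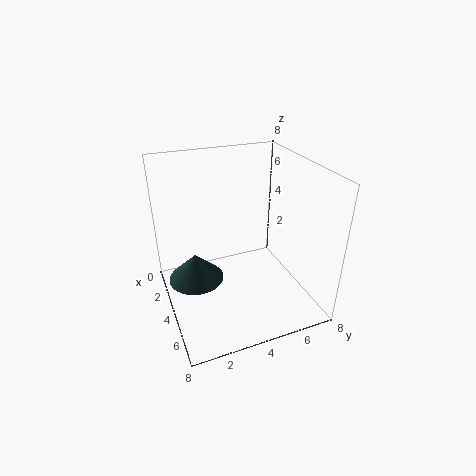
cx = 4, cy = 1.5, cz = 2, h = 1.5, color = 'darkslategray'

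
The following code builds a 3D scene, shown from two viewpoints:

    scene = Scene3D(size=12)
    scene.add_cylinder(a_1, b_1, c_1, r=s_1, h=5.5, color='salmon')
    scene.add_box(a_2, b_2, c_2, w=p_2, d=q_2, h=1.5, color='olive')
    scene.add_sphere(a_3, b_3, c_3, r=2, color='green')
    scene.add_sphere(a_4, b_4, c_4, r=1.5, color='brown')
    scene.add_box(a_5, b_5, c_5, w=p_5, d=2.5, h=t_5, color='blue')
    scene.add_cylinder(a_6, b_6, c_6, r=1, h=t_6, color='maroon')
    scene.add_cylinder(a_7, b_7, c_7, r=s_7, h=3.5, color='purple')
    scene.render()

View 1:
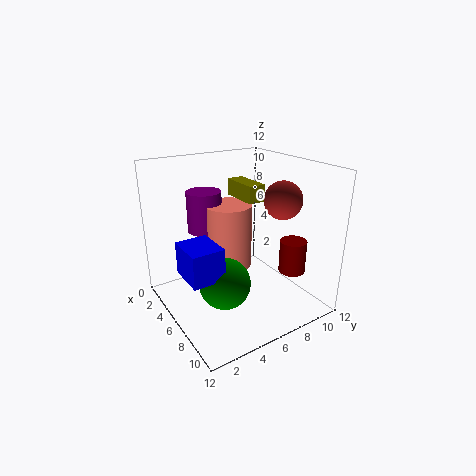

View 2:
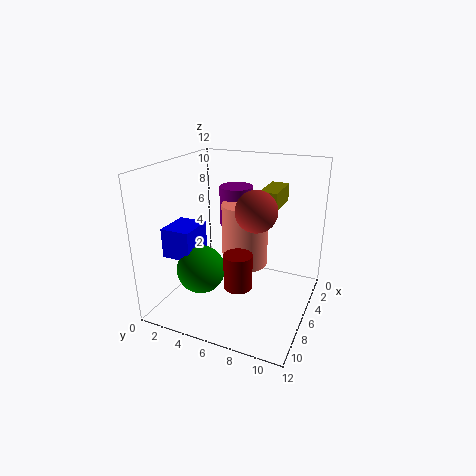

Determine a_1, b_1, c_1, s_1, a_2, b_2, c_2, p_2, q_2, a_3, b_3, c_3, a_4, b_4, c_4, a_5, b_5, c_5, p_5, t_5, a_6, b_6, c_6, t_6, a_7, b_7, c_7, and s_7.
a_1 = 4.5, b_1 = 6, c_1 = 3, s_1 = 2, a_2 = 2, b_2 = 7.5, c_2 = 8.5, p_2 = 3.5, q_2 = 1.5, a_3 = 8, b_3 = 3.5, c_3 = 3.5, a_4 = 8.5, b_4 = 8.5, c_4 = 9.5, a_5 = 6, b_5 = 0.5, c_5 = 4.5, p_5 = 3, t_5 = 2.5, a_6 = 10.5, b_6 = 8, c_6 = 4.5, t_6 = 2.5, a_7 = 3, b_7 = 4.5, c_7 = 6, s_7 = 1.5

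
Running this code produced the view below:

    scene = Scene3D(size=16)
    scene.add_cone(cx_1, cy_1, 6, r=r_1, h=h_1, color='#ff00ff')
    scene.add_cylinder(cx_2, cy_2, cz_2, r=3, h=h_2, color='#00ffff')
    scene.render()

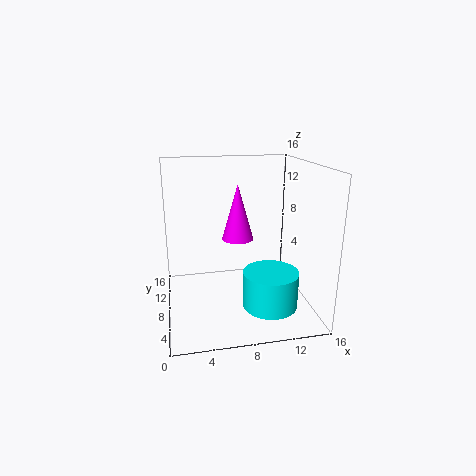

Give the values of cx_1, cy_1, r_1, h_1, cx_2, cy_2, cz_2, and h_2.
cx_1 = 9, cy_1 = 13, r_1 = 2, h_1 = 7, cx_2 = 11, cy_2 = 5, cz_2 = 1, h_2 = 4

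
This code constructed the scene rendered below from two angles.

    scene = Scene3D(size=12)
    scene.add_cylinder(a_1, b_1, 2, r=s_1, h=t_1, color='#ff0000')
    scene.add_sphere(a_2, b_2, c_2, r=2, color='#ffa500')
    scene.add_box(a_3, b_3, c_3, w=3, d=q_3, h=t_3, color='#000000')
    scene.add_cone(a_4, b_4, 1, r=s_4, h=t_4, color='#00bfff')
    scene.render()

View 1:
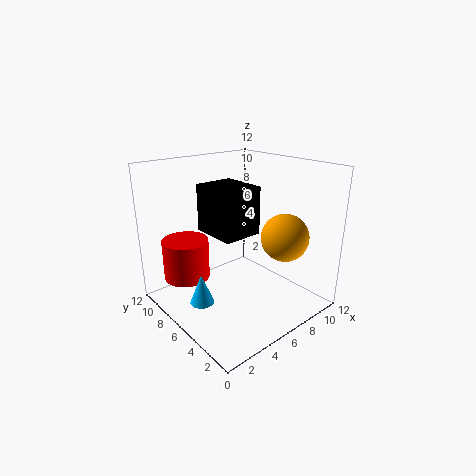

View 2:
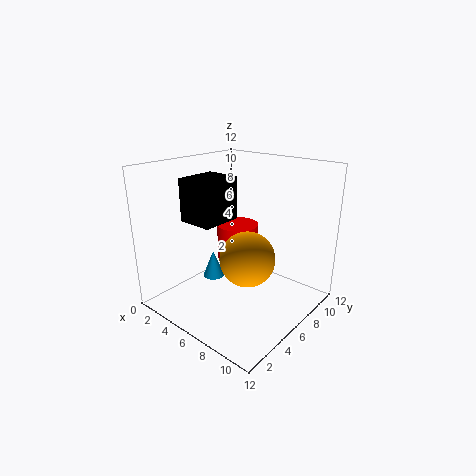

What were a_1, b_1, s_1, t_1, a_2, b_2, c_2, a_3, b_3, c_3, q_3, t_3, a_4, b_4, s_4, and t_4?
a_1 = 3
b_1 = 9.5
s_1 = 2
t_1 = 3.5
a_2 = 9
b_2 = 3.5
c_2 = 6
a_3 = 2.5
b_3 = 3
c_3 = 7.5
q_3 = 3.5
t_3 = 3.5
a_4 = 2.5
b_4 = 6.5
s_4 = 1
t_4 = 2.5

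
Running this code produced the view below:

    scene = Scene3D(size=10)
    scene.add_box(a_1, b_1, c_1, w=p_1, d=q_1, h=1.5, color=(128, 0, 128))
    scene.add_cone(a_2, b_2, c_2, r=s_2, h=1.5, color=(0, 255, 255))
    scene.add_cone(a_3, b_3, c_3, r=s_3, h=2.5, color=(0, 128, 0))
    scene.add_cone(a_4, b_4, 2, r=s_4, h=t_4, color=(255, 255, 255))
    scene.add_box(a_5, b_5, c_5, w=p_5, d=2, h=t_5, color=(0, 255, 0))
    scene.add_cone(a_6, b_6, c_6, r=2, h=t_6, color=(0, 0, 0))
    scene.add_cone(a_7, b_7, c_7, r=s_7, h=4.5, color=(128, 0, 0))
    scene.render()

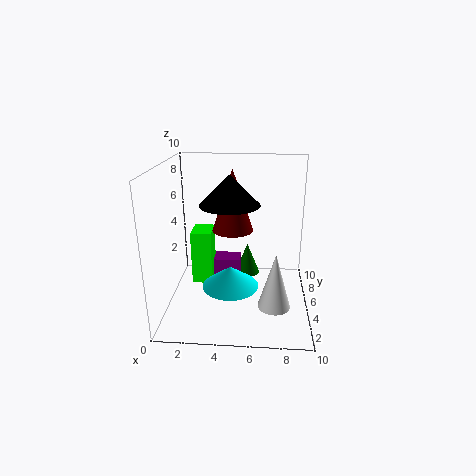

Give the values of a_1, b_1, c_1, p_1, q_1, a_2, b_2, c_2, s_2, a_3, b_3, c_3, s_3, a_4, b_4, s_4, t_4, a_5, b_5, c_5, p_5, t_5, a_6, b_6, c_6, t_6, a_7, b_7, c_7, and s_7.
a_1 = 3, b_1 = 6.5, c_1 = 1, p_1 = 2, q_1 = 1.5, a_2 = 4.5, b_2 = 4.5, c_2 = 1.5, s_2 = 2, a_3 = 5.5, b_3 = 8.5, c_3 = 0.5, s_3 = 1, a_4 = 7.5, b_4 = 1.5, s_4 = 1, t_4 = 3.5, a_5 = 1.5, b_5 = 5.5, c_5 = 1, p_5 = 1.5, t_5 = 4, a_6 = 4.5, b_6 = 4.5, c_6 = 7.5, t_6 = 2, a_7 = 4.5, b_7 = 6.5, c_7 = 5, s_7 = 1.5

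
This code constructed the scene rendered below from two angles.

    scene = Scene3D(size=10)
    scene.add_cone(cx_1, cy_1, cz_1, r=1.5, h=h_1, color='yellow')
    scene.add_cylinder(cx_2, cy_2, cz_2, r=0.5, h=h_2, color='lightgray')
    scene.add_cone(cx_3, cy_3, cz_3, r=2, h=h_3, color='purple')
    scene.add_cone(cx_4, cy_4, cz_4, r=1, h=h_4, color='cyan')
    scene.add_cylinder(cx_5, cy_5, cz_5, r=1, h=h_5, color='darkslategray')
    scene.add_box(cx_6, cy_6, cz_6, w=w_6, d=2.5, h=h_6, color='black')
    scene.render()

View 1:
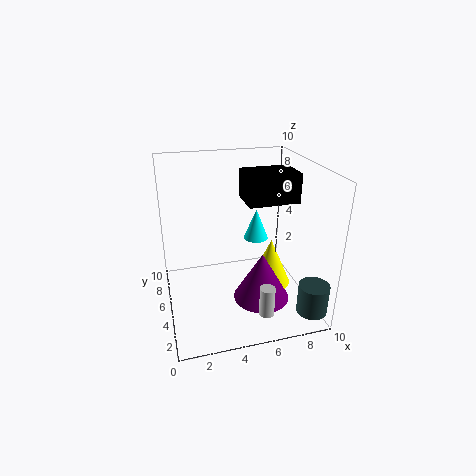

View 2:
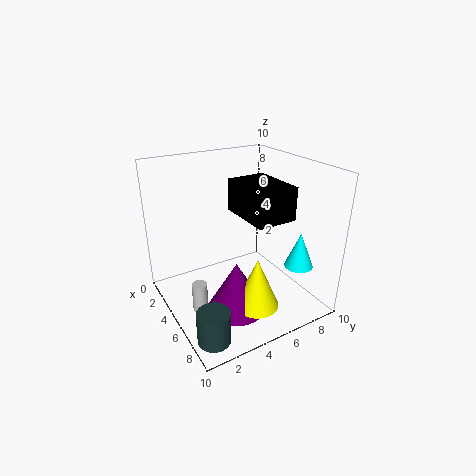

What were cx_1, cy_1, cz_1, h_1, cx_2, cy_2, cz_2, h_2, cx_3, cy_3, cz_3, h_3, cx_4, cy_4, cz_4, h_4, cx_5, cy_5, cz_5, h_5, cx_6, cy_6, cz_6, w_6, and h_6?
cx_1 = 7.5; cy_1 = 5; cz_1 = 1; h_1 = 3.5; cx_2 = 6; cy_2 = 1.5; cz_2 = 1; h_2 = 2; cx_3 = 6.5; cy_3 = 4; cz_3 = 0.5; h_3 = 3.5; cx_4 = 7.5; cy_4 = 8.5; cz_4 = 3; h_4 = 2.5; cx_5 = 9; cy_5 = 1; cz_5 = 1; h_5 = 2; cx_6 = 5.5; cy_6 = 4; cz_6 = 7.5; w_6 = 3.5; h_6 = 2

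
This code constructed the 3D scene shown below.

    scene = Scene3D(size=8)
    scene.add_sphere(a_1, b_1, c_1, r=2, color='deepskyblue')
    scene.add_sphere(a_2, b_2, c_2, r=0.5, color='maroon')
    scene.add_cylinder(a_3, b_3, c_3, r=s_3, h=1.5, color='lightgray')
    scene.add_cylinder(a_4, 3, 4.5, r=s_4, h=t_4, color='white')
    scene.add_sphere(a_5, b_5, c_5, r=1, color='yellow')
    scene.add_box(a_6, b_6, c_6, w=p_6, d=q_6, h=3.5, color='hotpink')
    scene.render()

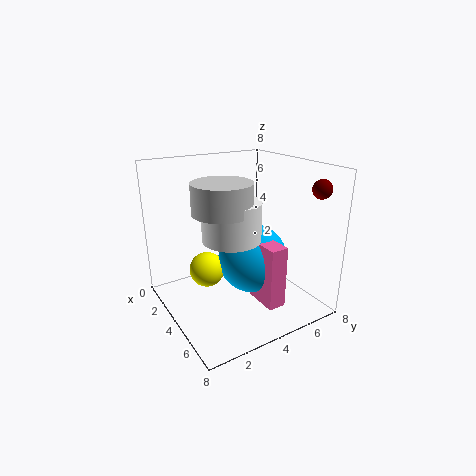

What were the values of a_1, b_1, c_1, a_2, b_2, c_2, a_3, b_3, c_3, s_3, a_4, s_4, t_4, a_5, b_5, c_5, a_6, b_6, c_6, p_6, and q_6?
a_1 = 4
b_1 = 5
c_1 = 2.5
a_2 = 7
b_2 = 7
c_2 = 7
a_3 = 5
b_3 = 2.5
c_3 = 6
s_3 = 1.5
a_4 = 5
s_4 = 1.5
t_4 = 2
a_5 = 3
b_5 = 2.5
c_5 = 2
a_6 = 4.5
b_6 = 4.5
c_6 = 0.5
p_6 = 2
q_6 = 1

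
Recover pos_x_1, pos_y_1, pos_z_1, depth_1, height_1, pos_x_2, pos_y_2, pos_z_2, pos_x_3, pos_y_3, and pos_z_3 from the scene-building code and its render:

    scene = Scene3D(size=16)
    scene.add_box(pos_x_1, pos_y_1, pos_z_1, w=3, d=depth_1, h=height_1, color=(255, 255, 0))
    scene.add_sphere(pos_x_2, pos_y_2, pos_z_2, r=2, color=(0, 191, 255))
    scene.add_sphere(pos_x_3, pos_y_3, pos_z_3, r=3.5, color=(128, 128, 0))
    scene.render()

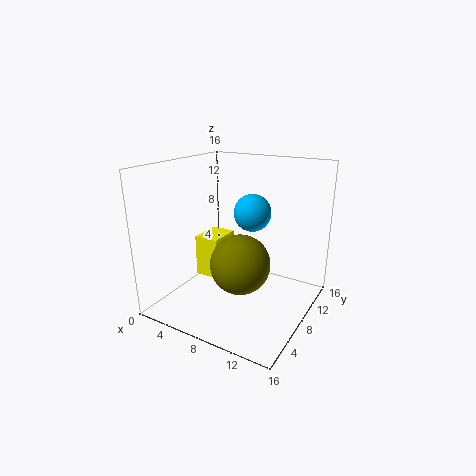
pos_x_1 = 2
pos_y_1 = 8
pos_z_1 = 2
depth_1 = 4
height_1 = 5
pos_x_2 = 9.5
pos_y_2 = 8.5
pos_z_2 = 11
pos_x_3 = 8
pos_y_3 = 8.5
pos_z_3 = 4.5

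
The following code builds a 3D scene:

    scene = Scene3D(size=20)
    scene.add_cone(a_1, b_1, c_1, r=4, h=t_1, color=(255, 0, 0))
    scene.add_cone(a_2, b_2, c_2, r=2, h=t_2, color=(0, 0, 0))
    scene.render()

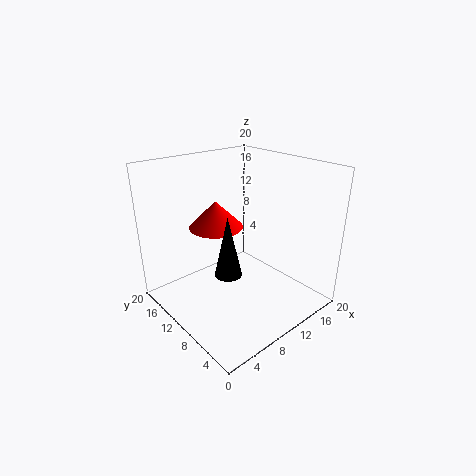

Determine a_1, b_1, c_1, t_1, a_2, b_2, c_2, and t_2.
a_1 = 10
b_1 = 15
c_1 = 10
t_1 = 4
a_2 = 9
b_2 = 11
c_2 = 4
t_2 = 9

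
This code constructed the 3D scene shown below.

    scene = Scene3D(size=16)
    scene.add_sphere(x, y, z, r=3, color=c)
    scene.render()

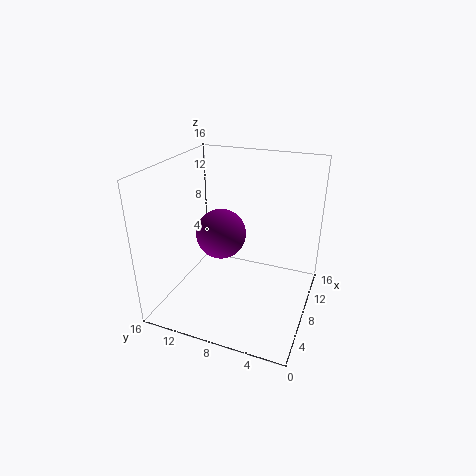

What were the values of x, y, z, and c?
x = 10, y = 11, z = 7, c = 'purple'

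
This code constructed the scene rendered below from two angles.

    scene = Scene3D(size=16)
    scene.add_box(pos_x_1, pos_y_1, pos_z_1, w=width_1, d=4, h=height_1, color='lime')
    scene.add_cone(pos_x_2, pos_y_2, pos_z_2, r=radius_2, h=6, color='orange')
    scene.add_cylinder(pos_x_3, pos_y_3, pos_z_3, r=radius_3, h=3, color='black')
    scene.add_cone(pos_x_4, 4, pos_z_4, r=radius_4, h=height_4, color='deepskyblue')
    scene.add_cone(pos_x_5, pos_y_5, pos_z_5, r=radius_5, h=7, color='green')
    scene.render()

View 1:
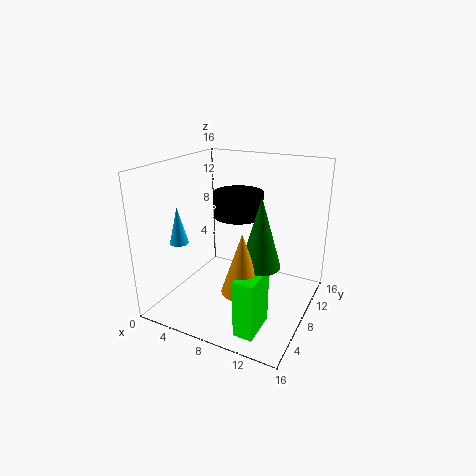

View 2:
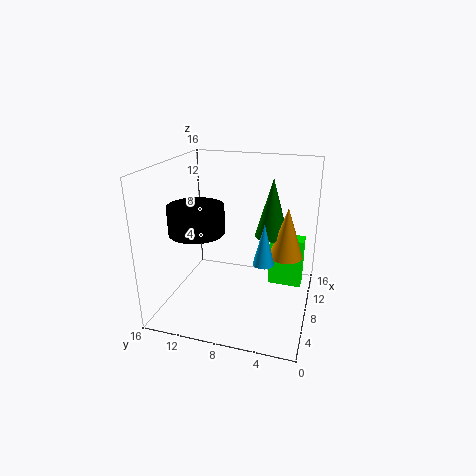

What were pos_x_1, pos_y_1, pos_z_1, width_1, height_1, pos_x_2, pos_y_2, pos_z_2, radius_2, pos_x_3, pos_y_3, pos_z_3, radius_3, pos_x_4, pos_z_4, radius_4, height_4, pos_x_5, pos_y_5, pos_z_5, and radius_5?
pos_x_1 = 11; pos_y_1 = 1; pos_z_1 = 1; width_1 = 2; height_1 = 6; pos_x_2 = 11; pos_y_2 = 3; pos_z_2 = 5; radius_2 = 2; pos_x_3 = 6; pos_y_3 = 12; pos_z_3 = 9; radius_3 = 3; pos_x_4 = 3; pos_z_4 = 8; radius_4 = 1; height_4 = 4; pos_x_5 = 12; pos_y_5 = 5; pos_z_5 = 7; radius_5 = 2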